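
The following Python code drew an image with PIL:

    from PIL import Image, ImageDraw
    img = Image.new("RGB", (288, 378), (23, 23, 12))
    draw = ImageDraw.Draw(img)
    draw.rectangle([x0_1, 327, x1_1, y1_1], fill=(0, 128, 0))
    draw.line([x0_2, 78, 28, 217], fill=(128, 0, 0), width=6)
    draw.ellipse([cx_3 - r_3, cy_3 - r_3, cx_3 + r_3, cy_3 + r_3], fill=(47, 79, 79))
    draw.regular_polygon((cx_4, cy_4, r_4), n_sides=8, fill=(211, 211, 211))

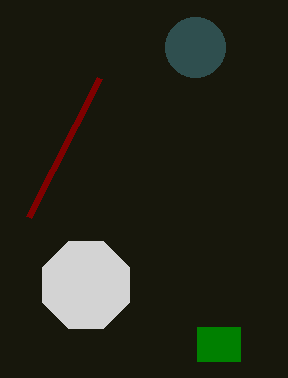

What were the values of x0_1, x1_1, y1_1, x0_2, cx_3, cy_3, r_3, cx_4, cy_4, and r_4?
x0_1 = 197; x1_1 = 240; y1_1 = 361; x0_2 = 99; cx_3 = 195; cy_3 = 47; r_3 = 30; cx_4 = 86; cy_4 = 285; r_4 = 47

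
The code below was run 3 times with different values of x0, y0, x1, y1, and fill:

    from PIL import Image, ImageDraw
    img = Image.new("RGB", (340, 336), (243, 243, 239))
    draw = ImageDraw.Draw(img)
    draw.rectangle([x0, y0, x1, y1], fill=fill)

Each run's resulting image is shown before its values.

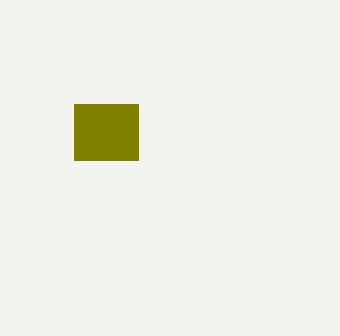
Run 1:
x0 = 74; y0 = 104; x1 = 138; y1 = 160; fill = 'olive'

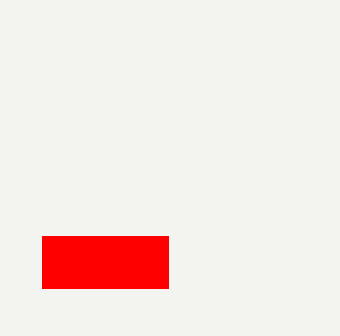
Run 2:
x0 = 42
y0 = 236
x1 = 168
y1 = 288
fill = 'red'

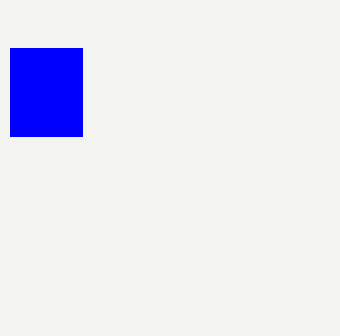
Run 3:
x0 = 10, y0 = 48, x1 = 82, y1 = 136, fill = 'blue'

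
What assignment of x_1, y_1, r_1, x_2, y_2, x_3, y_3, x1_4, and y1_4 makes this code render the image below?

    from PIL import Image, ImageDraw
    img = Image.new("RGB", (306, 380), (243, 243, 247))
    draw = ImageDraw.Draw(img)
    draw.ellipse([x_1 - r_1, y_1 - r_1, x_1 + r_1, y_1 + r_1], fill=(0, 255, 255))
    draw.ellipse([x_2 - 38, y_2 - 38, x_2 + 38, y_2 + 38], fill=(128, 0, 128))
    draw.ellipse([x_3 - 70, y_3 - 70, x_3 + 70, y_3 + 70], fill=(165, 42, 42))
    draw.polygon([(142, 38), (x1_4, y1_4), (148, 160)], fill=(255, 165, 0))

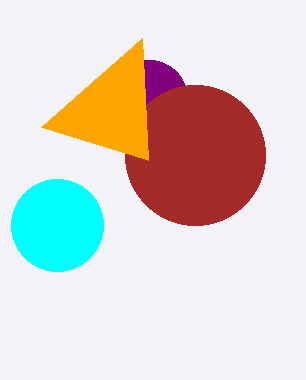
x_1 = 57; y_1 = 225; r_1 = 46; x_2 = 149; y_2 = 98; x_3 = 195; y_3 = 155; x1_4 = 41; y1_4 = 127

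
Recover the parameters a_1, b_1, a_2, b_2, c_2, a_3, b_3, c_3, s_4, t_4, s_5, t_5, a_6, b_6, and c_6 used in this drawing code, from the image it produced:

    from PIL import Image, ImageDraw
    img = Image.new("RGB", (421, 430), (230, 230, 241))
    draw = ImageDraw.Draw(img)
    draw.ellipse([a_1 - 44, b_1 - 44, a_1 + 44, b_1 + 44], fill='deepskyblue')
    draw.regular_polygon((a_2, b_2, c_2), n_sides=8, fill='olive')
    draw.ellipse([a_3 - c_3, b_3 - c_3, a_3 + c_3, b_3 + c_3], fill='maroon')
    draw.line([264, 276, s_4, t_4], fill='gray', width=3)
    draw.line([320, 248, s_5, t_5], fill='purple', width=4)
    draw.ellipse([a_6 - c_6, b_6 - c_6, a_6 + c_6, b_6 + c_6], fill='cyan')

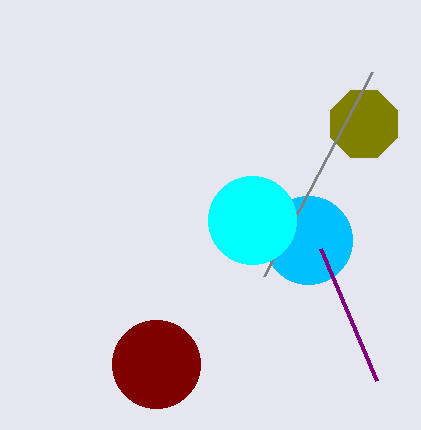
a_1 = 308; b_1 = 240; a_2 = 364; b_2 = 124; c_2 = 36; a_3 = 156; b_3 = 364; c_3 = 44; s_4 = 372; t_4 = 72; s_5 = 376; t_5 = 380; a_6 = 252; b_6 = 220; c_6 = 44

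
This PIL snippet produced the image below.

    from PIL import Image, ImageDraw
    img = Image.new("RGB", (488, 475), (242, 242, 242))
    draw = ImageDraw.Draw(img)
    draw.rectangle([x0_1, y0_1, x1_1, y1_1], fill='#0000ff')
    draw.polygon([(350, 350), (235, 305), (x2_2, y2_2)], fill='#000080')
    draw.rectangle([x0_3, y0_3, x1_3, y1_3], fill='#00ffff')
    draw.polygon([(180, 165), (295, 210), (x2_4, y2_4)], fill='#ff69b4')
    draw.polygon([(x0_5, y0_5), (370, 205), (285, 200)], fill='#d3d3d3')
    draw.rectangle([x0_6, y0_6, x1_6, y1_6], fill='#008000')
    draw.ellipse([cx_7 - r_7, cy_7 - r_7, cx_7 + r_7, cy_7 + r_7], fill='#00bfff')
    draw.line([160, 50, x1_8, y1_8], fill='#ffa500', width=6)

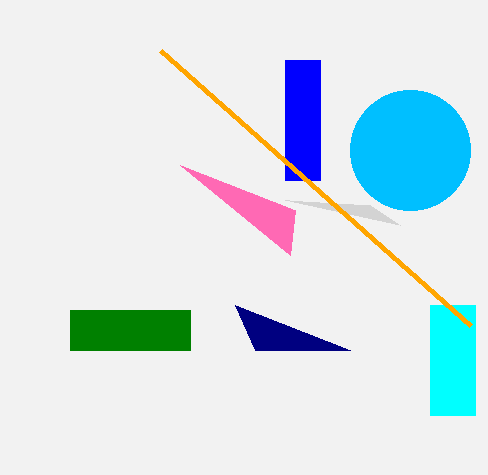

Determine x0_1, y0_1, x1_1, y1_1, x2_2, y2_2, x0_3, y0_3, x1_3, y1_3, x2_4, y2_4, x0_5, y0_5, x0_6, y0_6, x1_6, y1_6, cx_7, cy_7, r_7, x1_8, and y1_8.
x0_1 = 285; y0_1 = 60; x1_1 = 320; y1_1 = 180; x2_2 = 255; y2_2 = 350; x0_3 = 430; y0_3 = 305; x1_3 = 475; y1_3 = 415; x2_4 = 290; y2_4 = 255; x0_5 = 400; y0_5 = 225; x0_6 = 70; y0_6 = 310; x1_6 = 190; y1_6 = 350; cx_7 = 410; cy_7 = 150; r_7 = 60; x1_8 = 470; y1_8 = 325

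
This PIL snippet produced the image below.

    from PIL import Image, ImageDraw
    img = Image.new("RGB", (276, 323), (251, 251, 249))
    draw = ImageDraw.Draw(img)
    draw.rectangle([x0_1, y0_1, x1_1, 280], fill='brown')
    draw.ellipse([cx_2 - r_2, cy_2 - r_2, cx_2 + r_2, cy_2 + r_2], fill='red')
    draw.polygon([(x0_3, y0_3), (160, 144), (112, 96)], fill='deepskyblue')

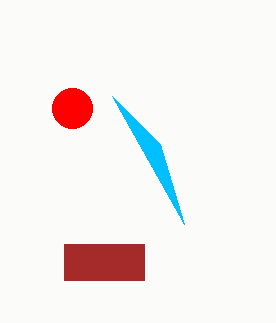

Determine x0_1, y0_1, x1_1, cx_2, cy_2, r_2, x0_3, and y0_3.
x0_1 = 64; y0_1 = 244; x1_1 = 144; cx_2 = 72; cy_2 = 108; r_2 = 20; x0_3 = 184; y0_3 = 224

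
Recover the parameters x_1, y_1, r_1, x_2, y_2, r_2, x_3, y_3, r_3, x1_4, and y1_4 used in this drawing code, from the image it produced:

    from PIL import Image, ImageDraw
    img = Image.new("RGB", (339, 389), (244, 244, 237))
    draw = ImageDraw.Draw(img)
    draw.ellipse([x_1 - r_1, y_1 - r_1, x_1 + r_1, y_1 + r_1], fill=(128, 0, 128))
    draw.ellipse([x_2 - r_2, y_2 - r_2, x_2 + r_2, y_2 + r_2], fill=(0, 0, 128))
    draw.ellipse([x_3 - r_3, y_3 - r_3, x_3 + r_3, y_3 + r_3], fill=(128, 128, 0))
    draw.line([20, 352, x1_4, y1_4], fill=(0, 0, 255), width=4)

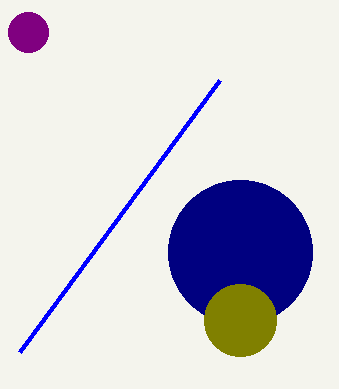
x_1 = 28
y_1 = 32
r_1 = 20
x_2 = 240
y_2 = 252
r_2 = 72
x_3 = 240
y_3 = 320
r_3 = 36
x1_4 = 220
y1_4 = 80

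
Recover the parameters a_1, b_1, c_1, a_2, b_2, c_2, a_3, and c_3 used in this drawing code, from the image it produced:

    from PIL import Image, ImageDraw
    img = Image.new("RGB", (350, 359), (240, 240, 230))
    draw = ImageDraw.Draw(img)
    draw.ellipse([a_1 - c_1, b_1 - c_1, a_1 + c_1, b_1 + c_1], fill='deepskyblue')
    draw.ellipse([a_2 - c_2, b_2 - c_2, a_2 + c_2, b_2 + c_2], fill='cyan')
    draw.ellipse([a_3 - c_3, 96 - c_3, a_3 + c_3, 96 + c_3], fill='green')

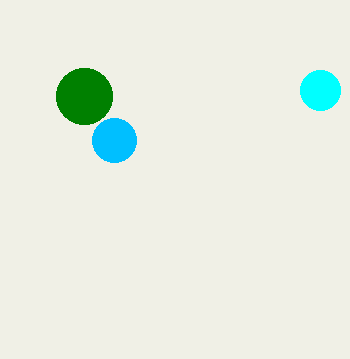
a_1 = 114
b_1 = 140
c_1 = 22
a_2 = 320
b_2 = 90
c_2 = 20
a_3 = 84
c_3 = 28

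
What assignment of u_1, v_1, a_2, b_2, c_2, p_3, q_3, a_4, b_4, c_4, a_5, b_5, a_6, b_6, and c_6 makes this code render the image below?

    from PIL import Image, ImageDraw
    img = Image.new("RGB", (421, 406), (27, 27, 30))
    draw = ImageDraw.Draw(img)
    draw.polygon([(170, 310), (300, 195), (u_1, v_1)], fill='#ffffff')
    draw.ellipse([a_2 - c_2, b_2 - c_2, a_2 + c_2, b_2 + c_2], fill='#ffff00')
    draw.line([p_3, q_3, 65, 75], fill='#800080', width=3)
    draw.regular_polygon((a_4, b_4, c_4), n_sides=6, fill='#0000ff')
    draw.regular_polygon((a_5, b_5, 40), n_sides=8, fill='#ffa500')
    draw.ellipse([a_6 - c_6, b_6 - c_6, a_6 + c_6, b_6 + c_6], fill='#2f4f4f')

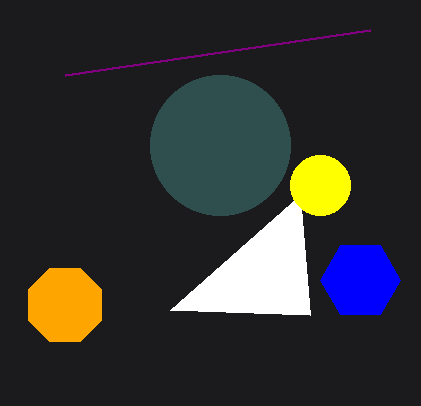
u_1 = 310; v_1 = 315; a_2 = 320; b_2 = 185; c_2 = 30; p_3 = 370; q_3 = 30; a_4 = 360; b_4 = 280; c_4 = 40; a_5 = 65; b_5 = 305; a_6 = 220; b_6 = 145; c_6 = 70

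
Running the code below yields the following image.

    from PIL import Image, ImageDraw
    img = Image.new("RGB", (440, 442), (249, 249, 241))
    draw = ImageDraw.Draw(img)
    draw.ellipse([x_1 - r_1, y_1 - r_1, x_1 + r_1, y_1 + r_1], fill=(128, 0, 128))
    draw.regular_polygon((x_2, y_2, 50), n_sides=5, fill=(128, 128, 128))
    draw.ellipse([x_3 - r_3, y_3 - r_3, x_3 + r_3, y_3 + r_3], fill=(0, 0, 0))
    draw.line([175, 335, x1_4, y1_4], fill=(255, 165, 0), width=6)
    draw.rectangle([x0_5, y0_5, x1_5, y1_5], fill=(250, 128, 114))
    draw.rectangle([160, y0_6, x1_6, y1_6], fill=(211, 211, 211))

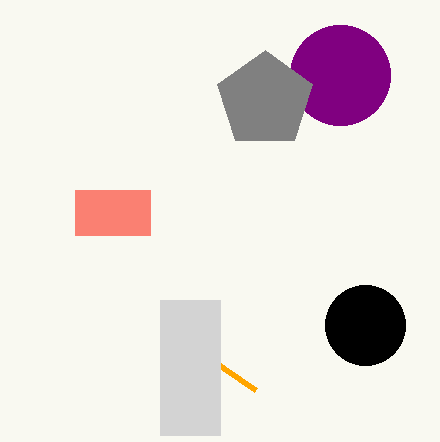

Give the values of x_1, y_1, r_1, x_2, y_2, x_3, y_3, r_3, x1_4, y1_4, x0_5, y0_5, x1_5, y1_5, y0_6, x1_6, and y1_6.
x_1 = 340; y_1 = 75; r_1 = 50; x_2 = 265; y_2 = 100; x_3 = 365; y_3 = 325; r_3 = 40; x1_4 = 255; y1_4 = 390; x0_5 = 75; y0_5 = 190; x1_5 = 150; y1_5 = 235; y0_6 = 300; x1_6 = 220; y1_6 = 435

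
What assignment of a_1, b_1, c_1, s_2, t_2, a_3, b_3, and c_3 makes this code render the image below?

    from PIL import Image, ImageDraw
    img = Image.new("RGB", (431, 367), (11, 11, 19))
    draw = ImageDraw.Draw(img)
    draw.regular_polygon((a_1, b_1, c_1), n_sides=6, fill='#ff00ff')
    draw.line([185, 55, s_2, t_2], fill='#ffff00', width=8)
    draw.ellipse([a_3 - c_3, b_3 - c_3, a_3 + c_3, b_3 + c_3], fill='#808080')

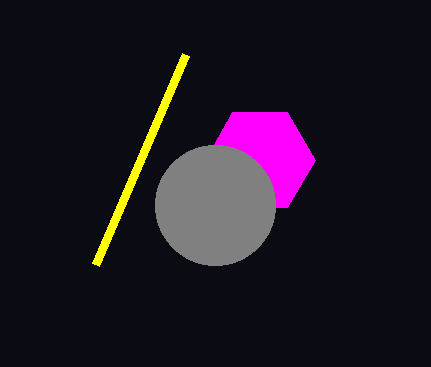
a_1 = 260
b_1 = 160
c_1 = 55
s_2 = 95
t_2 = 265
a_3 = 215
b_3 = 205
c_3 = 60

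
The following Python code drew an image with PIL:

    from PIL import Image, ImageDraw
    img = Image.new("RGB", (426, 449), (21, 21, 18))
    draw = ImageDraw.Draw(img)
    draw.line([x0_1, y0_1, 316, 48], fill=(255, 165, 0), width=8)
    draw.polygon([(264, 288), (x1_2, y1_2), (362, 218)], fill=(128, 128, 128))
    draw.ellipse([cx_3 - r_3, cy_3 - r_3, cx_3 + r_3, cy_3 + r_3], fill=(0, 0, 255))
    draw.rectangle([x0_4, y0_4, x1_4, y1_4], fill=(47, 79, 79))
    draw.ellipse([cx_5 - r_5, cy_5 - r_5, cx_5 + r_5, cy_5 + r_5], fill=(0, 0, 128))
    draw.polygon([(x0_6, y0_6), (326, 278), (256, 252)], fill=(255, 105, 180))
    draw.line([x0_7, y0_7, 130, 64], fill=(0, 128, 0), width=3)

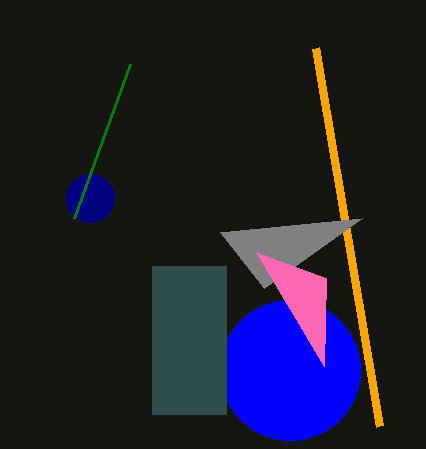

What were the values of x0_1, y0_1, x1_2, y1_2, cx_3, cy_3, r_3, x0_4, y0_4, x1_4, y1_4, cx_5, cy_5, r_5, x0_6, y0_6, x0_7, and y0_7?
x0_1 = 380
y0_1 = 426
x1_2 = 220
y1_2 = 232
cx_3 = 290
cy_3 = 370
r_3 = 70
x0_4 = 152
y0_4 = 266
x1_4 = 226
y1_4 = 414
cx_5 = 90
cy_5 = 198
r_5 = 24
x0_6 = 324
y0_6 = 366
x0_7 = 74
y0_7 = 218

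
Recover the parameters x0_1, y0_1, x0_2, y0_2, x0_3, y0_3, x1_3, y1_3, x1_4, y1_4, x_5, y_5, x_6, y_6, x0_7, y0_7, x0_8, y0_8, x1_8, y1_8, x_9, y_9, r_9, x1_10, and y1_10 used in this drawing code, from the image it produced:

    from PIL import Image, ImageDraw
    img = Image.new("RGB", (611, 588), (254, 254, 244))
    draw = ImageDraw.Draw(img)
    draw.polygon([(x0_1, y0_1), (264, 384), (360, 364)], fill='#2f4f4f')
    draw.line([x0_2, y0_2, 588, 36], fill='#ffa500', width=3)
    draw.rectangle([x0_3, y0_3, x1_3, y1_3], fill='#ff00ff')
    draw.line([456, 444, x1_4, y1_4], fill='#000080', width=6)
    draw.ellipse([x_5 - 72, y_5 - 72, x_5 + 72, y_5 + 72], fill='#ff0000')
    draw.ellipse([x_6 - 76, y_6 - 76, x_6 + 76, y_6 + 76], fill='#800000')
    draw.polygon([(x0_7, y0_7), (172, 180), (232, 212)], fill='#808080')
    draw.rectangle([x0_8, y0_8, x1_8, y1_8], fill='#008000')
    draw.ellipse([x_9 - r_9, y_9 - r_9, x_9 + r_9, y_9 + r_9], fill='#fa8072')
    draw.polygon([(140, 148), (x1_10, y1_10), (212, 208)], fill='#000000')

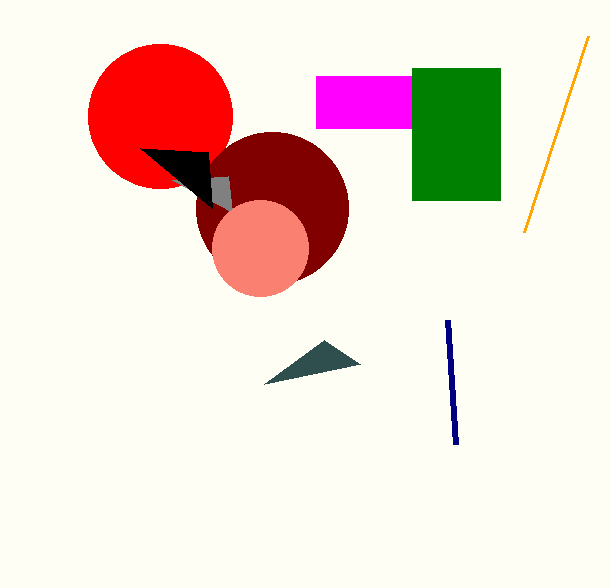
x0_1 = 324; y0_1 = 340; x0_2 = 524; y0_2 = 232; x0_3 = 316; y0_3 = 76; x1_3 = 412; y1_3 = 128; x1_4 = 448; y1_4 = 320; x_5 = 160; y_5 = 116; x_6 = 272; y_6 = 208; x0_7 = 228; y0_7 = 176; x0_8 = 412; y0_8 = 68; x1_8 = 500; y1_8 = 200; x_9 = 260; y_9 = 248; r_9 = 48; x1_10 = 208; y1_10 = 152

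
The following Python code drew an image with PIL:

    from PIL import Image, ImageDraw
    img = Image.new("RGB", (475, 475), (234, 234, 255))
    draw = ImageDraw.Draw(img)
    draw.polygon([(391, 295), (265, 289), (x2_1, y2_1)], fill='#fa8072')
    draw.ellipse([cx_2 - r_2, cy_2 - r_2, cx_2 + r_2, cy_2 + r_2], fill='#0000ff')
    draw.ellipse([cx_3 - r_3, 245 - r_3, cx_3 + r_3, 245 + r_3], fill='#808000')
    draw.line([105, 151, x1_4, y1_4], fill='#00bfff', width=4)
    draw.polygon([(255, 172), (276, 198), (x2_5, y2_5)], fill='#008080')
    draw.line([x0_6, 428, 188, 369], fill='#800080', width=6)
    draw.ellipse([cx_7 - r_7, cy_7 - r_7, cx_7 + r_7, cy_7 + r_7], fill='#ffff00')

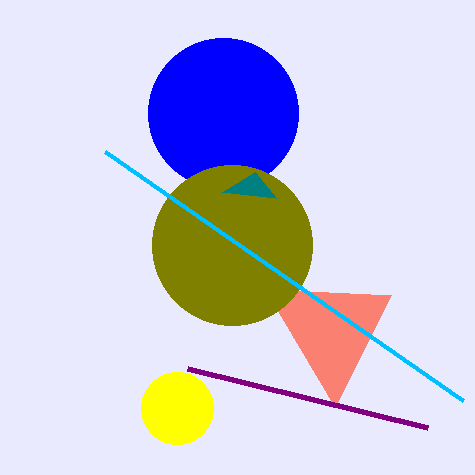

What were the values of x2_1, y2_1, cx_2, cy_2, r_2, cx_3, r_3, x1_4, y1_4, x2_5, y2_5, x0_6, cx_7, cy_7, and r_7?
x2_1 = 335, y2_1 = 407, cx_2 = 223, cy_2 = 113, r_2 = 75, cx_3 = 232, r_3 = 80, x1_4 = 463, y1_4 = 400, x2_5 = 222, y2_5 = 192, x0_6 = 428, cx_7 = 177, cy_7 = 408, r_7 = 36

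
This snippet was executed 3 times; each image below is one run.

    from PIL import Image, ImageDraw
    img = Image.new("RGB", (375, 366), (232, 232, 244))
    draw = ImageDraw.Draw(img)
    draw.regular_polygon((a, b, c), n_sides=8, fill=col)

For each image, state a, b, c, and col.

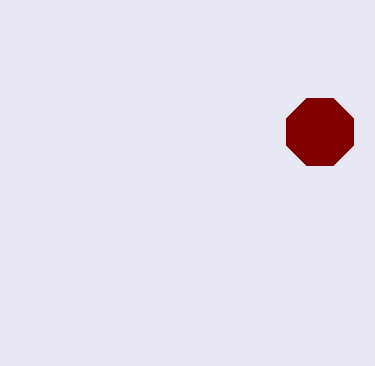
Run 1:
a = 320
b = 132
c = 36
col = 'maroon'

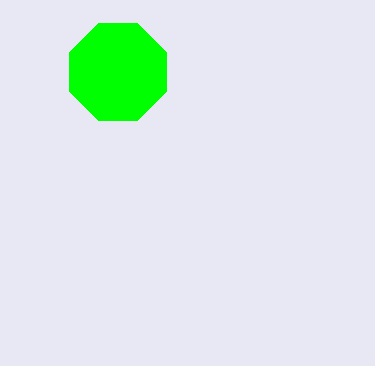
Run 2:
a = 118
b = 72
c = 52
col = 'lime'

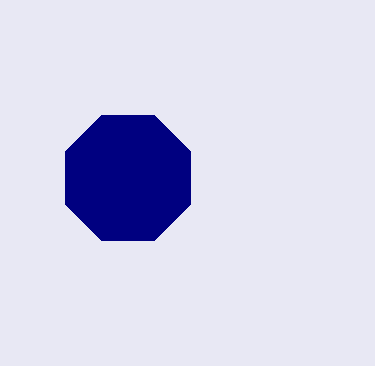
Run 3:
a = 128
b = 178
c = 68
col = 'navy'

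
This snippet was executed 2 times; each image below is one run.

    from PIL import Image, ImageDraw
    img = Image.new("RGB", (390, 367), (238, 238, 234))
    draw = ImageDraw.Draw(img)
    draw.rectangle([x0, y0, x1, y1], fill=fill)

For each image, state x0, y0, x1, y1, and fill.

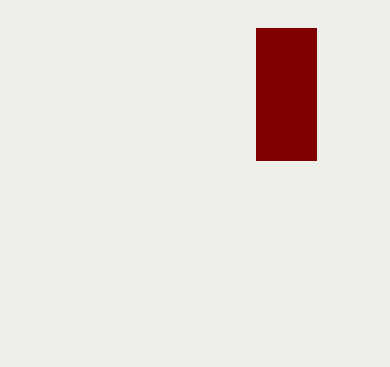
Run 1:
x0 = 256
y0 = 28
x1 = 316
y1 = 160
fill = 'maroon'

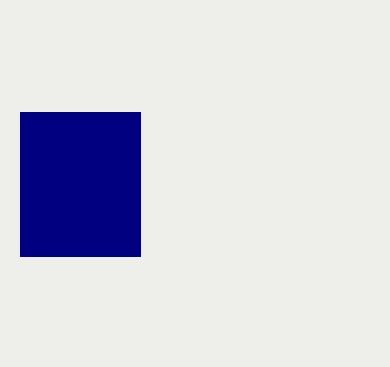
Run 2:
x0 = 20; y0 = 112; x1 = 140; y1 = 256; fill = 'navy'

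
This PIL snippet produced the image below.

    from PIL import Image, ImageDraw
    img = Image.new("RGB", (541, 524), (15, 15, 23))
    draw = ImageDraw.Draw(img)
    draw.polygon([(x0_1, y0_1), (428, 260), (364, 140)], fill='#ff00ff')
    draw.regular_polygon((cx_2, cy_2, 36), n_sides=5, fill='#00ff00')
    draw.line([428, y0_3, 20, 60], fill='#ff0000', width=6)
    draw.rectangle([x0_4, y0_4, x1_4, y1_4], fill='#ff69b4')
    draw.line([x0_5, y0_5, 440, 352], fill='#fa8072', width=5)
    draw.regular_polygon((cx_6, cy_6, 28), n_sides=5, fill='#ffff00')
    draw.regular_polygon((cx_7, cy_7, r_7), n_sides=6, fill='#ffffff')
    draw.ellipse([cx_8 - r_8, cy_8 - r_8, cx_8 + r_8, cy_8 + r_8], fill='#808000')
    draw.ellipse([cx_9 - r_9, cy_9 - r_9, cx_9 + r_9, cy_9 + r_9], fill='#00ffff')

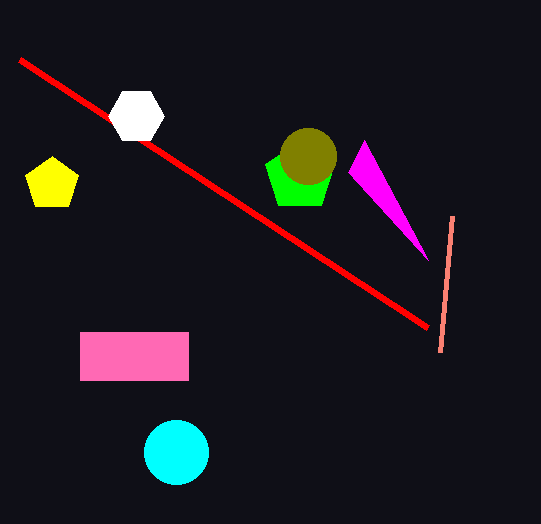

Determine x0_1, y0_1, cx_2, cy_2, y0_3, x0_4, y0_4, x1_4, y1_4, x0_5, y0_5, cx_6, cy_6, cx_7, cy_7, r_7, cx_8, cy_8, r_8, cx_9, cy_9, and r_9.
x0_1 = 348; y0_1 = 172; cx_2 = 300; cy_2 = 176; y0_3 = 328; x0_4 = 80; y0_4 = 332; x1_4 = 188; y1_4 = 380; x0_5 = 452; y0_5 = 216; cx_6 = 52; cy_6 = 184; cx_7 = 136; cy_7 = 116; r_7 = 28; cx_8 = 308; cy_8 = 156; r_8 = 28; cx_9 = 176; cy_9 = 452; r_9 = 32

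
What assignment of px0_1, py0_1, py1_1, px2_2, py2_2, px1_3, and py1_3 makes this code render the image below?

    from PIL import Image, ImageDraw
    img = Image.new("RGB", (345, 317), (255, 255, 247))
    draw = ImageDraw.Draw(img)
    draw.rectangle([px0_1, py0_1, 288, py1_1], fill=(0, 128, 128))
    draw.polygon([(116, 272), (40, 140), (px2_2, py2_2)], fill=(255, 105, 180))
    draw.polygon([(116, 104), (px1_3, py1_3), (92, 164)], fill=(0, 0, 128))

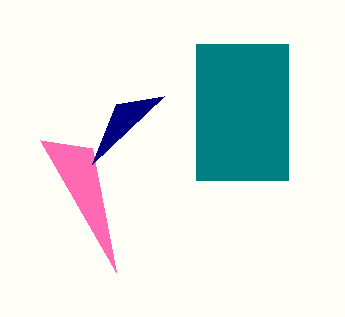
px0_1 = 196; py0_1 = 44; py1_1 = 180; px2_2 = 92; py2_2 = 148; px1_3 = 164; py1_3 = 96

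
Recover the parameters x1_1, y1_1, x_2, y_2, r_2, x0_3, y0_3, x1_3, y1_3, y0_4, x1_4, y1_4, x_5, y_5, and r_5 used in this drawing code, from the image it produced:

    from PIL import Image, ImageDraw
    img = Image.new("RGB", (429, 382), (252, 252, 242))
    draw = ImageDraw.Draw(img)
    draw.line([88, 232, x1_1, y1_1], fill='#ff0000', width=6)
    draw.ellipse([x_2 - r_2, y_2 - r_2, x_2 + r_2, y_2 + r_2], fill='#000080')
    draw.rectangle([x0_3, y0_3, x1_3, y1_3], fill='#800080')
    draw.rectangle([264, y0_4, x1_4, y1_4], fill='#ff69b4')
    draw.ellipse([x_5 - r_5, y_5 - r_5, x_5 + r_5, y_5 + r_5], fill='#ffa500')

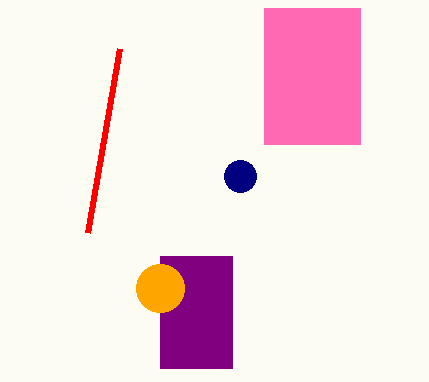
x1_1 = 120, y1_1 = 48, x_2 = 240, y_2 = 176, r_2 = 16, x0_3 = 160, y0_3 = 256, x1_3 = 232, y1_3 = 368, y0_4 = 8, x1_4 = 360, y1_4 = 144, x_5 = 160, y_5 = 288, r_5 = 24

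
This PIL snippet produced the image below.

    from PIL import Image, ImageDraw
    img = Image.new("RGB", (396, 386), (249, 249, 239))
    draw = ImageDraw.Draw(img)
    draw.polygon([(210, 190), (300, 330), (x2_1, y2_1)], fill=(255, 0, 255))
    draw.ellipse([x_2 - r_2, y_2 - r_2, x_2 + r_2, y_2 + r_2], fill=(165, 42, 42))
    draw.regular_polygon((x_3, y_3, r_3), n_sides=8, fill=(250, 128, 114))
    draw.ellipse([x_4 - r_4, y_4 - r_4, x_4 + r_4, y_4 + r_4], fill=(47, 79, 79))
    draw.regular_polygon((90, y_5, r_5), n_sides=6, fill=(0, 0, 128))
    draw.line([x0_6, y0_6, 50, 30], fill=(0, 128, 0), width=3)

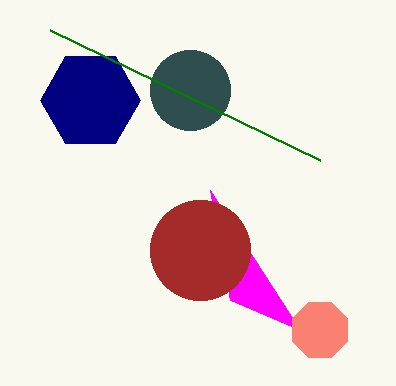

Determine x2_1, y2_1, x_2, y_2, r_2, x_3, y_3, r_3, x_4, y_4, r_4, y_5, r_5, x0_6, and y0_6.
x2_1 = 230, y2_1 = 300, x_2 = 200, y_2 = 250, r_2 = 50, x_3 = 320, y_3 = 330, r_3 = 30, x_4 = 190, y_4 = 90, r_4 = 40, y_5 = 100, r_5 = 50, x0_6 = 320, y0_6 = 160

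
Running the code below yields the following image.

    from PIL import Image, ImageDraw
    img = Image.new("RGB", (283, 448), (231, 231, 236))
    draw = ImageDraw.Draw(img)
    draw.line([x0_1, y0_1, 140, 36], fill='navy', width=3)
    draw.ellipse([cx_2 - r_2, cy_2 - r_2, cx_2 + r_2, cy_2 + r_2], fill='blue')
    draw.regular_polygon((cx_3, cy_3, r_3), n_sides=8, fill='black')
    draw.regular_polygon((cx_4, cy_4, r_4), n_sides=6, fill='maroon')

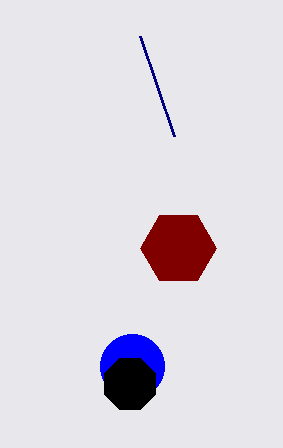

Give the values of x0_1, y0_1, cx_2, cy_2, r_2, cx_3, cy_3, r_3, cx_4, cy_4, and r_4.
x0_1 = 174; y0_1 = 136; cx_2 = 132; cy_2 = 366; r_2 = 32; cx_3 = 130; cy_3 = 384; r_3 = 28; cx_4 = 178; cy_4 = 248; r_4 = 38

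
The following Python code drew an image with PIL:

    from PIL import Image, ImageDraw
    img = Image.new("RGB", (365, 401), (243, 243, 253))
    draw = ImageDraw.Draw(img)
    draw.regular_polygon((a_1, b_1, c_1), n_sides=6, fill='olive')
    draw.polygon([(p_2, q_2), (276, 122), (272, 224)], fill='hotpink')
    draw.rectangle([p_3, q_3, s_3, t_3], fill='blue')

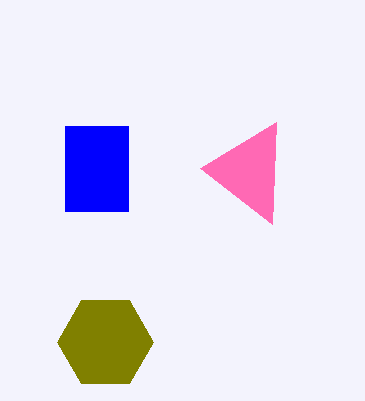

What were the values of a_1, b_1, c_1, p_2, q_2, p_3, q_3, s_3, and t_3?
a_1 = 105; b_1 = 342; c_1 = 48; p_2 = 200; q_2 = 168; p_3 = 65; q_3 = 126; s_3 = 128; t_3 = 211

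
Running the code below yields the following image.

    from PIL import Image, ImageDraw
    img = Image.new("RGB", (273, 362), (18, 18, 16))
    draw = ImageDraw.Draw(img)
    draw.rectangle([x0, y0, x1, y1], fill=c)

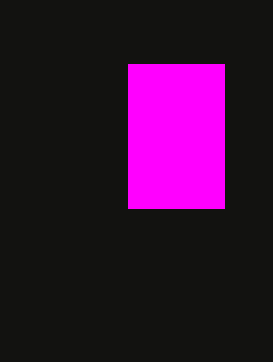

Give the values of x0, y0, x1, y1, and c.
x0 = 128
y0 = 64
x1 = 224
y1 = 208
c = 'magenta'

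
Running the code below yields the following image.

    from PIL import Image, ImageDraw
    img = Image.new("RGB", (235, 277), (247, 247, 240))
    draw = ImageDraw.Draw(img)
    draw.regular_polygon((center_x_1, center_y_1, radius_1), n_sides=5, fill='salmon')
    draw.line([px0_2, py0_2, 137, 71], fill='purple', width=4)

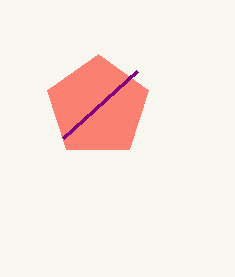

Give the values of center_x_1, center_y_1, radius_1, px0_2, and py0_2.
center_x_1 = 98; center_y_1 = 107; radius_1 = 53; px0_2 = 63; py0_2 = 138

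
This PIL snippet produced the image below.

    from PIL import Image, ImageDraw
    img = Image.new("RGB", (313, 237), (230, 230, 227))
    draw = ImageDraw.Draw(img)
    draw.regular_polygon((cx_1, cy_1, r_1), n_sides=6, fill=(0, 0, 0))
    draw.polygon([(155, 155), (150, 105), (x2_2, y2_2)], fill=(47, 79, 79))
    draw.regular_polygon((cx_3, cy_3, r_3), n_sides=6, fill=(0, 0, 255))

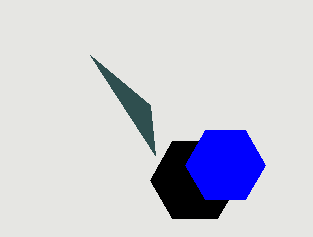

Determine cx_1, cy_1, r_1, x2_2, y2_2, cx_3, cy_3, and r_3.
cx_1 = 195, cy_1 = 180, r_1 = 45, x2_2 = 90, y2_2 = 55, cx_3 = 225, cy_3 = 165, r_3 = 40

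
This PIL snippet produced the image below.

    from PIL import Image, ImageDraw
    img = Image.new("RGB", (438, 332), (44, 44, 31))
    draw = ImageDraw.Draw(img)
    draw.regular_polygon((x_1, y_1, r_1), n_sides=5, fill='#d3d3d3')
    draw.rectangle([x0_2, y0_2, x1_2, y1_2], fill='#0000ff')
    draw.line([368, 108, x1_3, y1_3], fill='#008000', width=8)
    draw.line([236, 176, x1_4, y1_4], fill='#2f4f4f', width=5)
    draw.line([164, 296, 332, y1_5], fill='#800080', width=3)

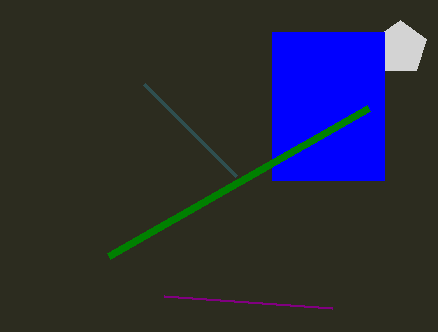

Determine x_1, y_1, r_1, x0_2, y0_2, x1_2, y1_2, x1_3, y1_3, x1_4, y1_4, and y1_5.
x_1 = 400, y_1 = 48, r_1 = 28, x0_2 = 272, y0_2 = 32, x1_2 = 384, y1_2 = 180, x1_3 = 108, y1_3 = 256, x1_4 = 144, y1_4 = 84, y1_5 = 308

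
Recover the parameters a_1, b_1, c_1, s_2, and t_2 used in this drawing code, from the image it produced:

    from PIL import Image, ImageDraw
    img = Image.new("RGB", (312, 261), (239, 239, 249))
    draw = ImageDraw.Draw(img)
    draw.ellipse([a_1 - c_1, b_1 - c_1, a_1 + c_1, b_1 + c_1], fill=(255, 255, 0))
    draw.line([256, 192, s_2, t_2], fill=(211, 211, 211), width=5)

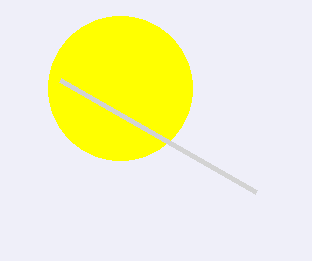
a_1 = 120, b_1 = 88, c_1 = 72, s_2 = 60, t_2 = 80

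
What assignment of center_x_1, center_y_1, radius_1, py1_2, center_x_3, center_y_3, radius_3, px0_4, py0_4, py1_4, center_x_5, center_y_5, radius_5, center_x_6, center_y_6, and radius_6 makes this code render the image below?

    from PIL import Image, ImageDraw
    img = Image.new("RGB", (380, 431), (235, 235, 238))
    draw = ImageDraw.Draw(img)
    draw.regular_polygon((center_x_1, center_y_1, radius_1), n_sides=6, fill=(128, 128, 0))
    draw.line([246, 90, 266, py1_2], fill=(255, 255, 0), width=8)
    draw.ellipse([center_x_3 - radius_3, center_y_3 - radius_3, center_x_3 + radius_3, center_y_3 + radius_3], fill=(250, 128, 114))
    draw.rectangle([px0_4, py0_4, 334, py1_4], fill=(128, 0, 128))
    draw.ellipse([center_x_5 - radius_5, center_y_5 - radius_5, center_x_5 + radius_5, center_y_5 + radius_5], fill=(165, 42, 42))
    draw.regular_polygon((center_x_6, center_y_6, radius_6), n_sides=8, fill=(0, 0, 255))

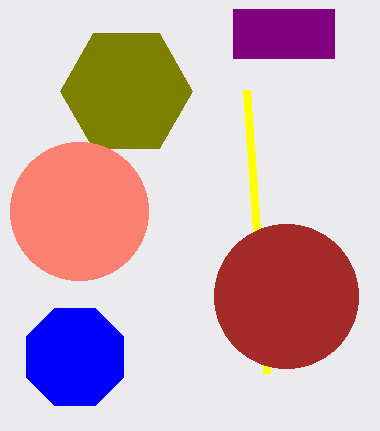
center_x_1 = 126; center_y_1 = 91; radius_1 = 66; py1_2 = 373; center_x_3 = 79; center_y_3 = 211; radius_3 = 69; px0_4 = 233; py0_4 = 9; py1_4 = 58; center_x_5 = 286; center_y_5 = 296; radius_5 = 72; center_x_6 = 75; center_y_6 = 357; radius_6 = 53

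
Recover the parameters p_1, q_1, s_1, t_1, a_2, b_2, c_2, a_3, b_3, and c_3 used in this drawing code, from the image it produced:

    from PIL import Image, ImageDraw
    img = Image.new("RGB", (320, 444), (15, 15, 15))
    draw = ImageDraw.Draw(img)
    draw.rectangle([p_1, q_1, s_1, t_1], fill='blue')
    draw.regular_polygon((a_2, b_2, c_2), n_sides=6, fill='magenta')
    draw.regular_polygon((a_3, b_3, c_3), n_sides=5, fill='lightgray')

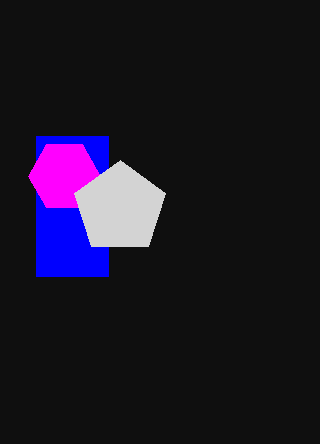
p_1 = 36
q_1 = 136
s_1 = 108
t_1 = 276
a_2 = 64
b_2 = 176
c_2 = 36
a_3 = 120
b_3 = 208
c_3 = 48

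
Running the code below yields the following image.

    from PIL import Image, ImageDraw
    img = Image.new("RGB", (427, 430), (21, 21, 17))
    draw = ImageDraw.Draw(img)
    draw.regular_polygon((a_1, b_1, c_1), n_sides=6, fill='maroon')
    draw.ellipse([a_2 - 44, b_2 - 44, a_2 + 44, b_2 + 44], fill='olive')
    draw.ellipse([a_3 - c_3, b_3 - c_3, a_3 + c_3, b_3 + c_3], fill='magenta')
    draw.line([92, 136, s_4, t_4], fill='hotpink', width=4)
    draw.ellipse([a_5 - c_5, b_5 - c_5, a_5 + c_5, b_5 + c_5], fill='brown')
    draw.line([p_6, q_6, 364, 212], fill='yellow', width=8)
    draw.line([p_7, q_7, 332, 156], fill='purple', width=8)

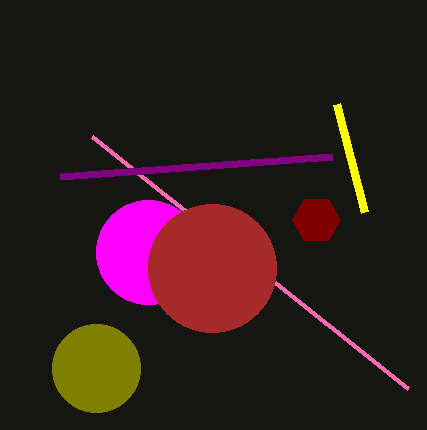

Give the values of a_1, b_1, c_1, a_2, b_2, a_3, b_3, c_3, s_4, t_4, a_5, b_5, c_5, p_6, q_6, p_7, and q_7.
a_1 = 316; b_1 = 220; c_1 = 24; a_2 = 96; b_2 = 368; a_3 = 148; b_3 = 252; c_3 = 52; s_4 = 408; t_4 = 388; a_5 = 212; b_5 = 268; c_5 = 64; p_6 = 336; q_6 = 104; p_7 = 60; q_7 = 176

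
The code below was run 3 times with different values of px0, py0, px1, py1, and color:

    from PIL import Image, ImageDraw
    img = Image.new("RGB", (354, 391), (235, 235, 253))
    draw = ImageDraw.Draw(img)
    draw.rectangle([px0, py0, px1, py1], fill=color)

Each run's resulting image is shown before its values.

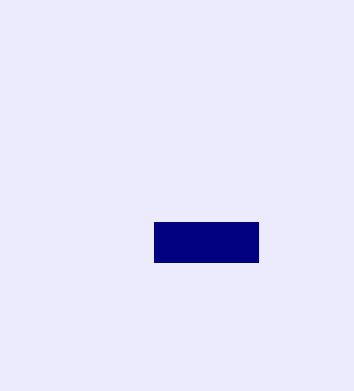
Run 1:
px0 = 154, py0 = 222, px1 = 258, py1 = 262, color = 'navy'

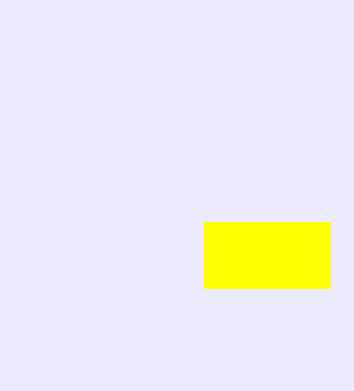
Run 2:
px0 = 204
py0 = 222
px1 = 330
py1 = 288
color = 'yellow'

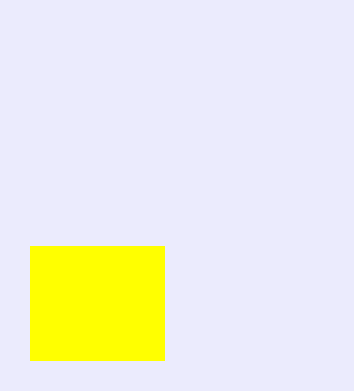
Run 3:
px0 = 30
py0 = 246
px1 = 164
py1 = 360
color = 'yellow'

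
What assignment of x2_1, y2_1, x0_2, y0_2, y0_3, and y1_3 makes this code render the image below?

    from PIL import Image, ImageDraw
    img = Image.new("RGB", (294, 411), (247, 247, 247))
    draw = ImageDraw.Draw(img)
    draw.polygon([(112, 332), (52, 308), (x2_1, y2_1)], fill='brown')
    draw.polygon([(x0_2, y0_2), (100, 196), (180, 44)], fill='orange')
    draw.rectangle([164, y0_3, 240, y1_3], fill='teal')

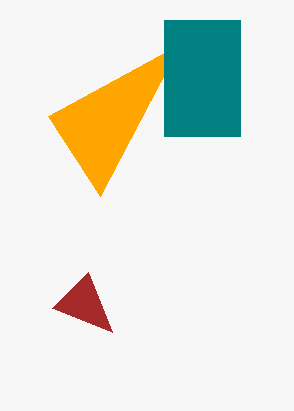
x2_1 = 88, y2_1 = 272, x0_2 = 48, y0_2 = 116, y0_3 = 20, y1_3 = 136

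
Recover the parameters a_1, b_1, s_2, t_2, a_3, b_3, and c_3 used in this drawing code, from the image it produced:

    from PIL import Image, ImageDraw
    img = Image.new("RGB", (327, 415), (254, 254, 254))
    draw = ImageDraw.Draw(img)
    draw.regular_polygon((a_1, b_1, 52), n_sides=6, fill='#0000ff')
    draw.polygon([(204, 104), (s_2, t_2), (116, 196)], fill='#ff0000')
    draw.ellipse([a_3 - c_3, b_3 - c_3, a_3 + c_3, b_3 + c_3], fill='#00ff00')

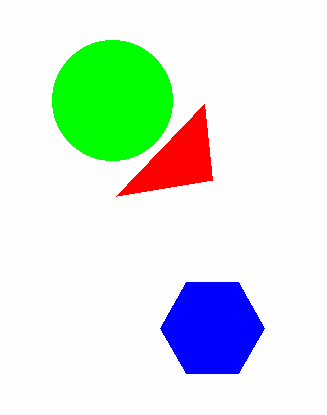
a_1 = 212
b_1 = 328
s_2 = 212
t_2 = 180
a_3 = 112
b_3 = 100
c_3 = 60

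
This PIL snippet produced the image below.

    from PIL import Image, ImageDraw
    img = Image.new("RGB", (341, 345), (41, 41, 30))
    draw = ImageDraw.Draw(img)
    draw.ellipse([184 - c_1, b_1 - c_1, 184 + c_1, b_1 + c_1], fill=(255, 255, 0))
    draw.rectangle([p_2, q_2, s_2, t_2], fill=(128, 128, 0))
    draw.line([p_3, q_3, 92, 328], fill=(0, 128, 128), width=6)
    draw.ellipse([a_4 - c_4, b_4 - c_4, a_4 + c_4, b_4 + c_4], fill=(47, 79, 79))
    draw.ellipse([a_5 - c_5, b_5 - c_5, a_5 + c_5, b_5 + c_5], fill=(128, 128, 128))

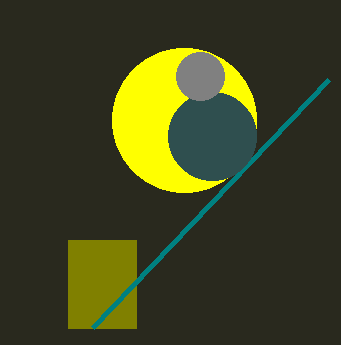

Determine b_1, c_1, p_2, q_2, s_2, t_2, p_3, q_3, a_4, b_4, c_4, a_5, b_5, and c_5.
b_1 = 120; c_1 = 72; p_2 = 68; q_2 = 240; s_2 = 136; t_2 = 328; p_3 = 328; q_3 = 80; a_4 = 212; b_4 = 136; c_4 = 44; a_5 = 200; b_5 = 76; c_5 = 24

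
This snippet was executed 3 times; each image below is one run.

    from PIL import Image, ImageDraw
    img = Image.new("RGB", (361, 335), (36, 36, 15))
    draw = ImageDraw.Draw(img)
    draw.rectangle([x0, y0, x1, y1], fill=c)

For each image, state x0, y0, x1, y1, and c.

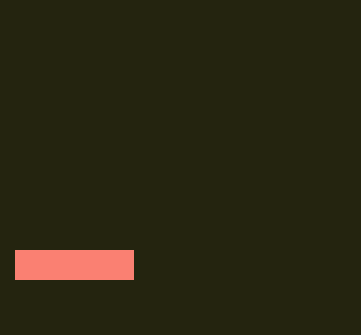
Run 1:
x0 = 15, y0 = 250, x1 = 133, y1 = 279, c = 'salmon'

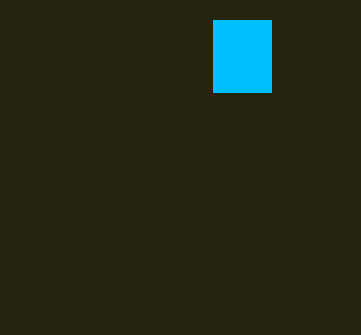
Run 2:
x0 = 213; y0 = 20; x1 = 271; y1 = 92; c = 'deepskyblue'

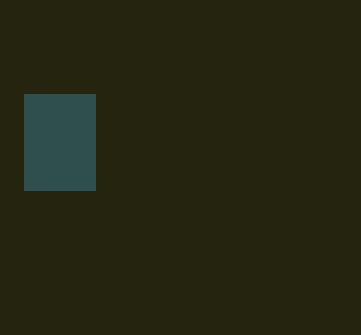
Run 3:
x0 = 24
y0 = 94
x1 = 95
y1 = 190
c = 'darkslategray'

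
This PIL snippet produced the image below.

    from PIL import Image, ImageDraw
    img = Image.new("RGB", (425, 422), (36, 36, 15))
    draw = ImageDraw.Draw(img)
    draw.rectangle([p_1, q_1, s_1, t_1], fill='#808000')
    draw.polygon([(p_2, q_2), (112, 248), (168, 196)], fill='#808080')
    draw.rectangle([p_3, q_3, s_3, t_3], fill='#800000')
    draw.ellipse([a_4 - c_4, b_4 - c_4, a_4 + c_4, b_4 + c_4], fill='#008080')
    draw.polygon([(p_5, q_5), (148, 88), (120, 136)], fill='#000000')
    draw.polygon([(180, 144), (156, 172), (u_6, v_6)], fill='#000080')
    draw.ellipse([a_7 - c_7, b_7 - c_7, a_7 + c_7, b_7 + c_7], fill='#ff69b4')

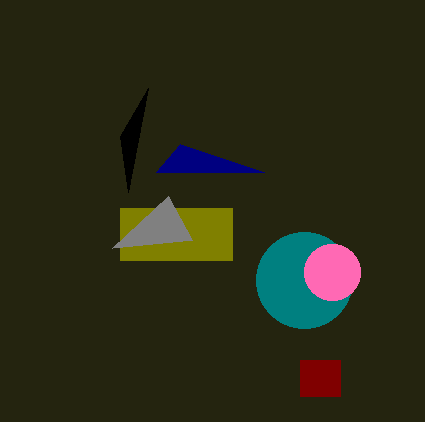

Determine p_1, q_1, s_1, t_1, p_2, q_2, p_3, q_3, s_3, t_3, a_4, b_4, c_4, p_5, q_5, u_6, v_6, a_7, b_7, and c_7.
p_1 = 120, q_1 = 208, s_1 = 232, t_1 = 260, p_2 = 192, q_2 = 240, p_3 = 300, q_3 = 360, s_3 = 340, t_3 = 396, a_4 = 304, b_4 = 280, c_4 = 48, p_5 = 128, q_5 = 192, u_6 = 264, v_6 = 172, a_7 = 332, b_7 = 272, c_7 = 28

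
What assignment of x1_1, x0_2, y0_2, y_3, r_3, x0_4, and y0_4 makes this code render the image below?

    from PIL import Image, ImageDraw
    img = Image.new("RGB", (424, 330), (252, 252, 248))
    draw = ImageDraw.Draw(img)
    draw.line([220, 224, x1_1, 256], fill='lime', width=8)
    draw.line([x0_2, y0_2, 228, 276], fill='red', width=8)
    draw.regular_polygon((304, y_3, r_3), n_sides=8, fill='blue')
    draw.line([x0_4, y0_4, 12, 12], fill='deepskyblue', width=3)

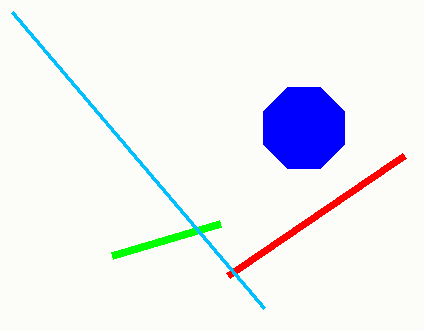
x1_1 = 112, x0_2 = 404, y0_2 = 156, y_3 = 128, r_3 = 44, x0_4 = 264, y0_4 = 308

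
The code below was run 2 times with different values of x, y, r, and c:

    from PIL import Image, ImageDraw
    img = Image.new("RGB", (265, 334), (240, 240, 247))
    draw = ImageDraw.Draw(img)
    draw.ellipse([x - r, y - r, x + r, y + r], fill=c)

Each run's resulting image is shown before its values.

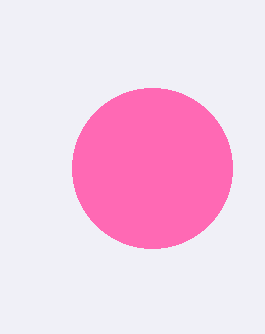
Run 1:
x = 152, y = 168, r = 80, c = 'hotpink'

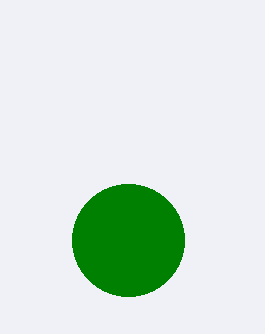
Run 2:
x = 128; y = 240; r = 56; c = 'green'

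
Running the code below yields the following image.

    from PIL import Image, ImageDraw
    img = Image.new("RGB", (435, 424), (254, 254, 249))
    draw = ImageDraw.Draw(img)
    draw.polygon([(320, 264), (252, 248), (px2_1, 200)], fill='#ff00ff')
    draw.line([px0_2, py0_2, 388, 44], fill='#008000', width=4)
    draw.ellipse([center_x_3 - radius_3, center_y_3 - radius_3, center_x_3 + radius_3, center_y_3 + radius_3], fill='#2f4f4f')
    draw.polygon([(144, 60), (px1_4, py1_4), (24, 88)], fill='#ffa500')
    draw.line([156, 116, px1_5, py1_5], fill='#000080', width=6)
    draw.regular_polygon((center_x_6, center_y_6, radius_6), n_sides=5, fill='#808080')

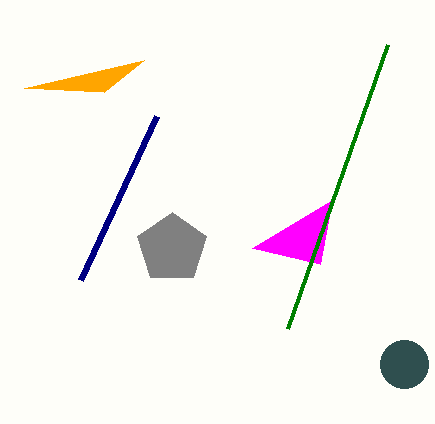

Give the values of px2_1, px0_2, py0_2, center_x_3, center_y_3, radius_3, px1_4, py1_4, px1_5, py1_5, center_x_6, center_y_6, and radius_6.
px2_1 = 332, px0_2 = 288, py0_2 = 328, center_x_3 = 404, center_y_3 = 364, radius_3 = 24, px1_4 = 104, py1_4 = 92, px1_5 = 80, py1_5 = 280, center_x_6 = 172, center_y_6 = 248, radius_6 = 36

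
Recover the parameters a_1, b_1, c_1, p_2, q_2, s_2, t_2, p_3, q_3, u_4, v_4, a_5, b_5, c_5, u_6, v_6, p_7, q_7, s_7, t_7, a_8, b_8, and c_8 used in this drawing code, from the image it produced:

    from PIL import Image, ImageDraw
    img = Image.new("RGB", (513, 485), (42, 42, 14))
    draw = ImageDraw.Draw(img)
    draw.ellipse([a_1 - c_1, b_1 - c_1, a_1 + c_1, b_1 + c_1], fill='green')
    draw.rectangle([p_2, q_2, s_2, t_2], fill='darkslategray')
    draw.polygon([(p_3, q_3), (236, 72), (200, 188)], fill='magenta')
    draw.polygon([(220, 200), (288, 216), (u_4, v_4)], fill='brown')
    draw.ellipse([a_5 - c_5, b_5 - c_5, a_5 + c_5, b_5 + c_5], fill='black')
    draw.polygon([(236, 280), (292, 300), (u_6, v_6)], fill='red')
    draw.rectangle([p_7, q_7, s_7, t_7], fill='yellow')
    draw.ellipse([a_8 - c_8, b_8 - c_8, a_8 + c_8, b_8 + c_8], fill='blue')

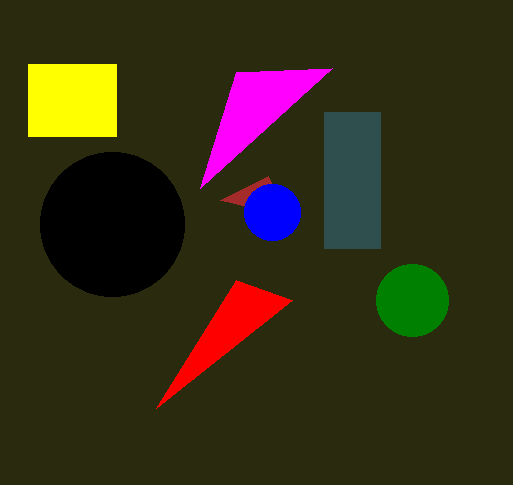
a_1 = 412; b_1 = 300; c_1 = 36; p_2 = 324; q_2 = 112; s_2 = 380; t_2 = 248; p_3 = 332; q_3 = 68; u_4 = 268; v_4 = 176; a_5 = 112; b_5 = 224; c_5 = 72; u_6 = 156; v_6 = 408; p_7 = 28; q_7 = 64; s_7 = 116; t_7 = 136; a_8 = 272; b_8 = 212; c_8 = 28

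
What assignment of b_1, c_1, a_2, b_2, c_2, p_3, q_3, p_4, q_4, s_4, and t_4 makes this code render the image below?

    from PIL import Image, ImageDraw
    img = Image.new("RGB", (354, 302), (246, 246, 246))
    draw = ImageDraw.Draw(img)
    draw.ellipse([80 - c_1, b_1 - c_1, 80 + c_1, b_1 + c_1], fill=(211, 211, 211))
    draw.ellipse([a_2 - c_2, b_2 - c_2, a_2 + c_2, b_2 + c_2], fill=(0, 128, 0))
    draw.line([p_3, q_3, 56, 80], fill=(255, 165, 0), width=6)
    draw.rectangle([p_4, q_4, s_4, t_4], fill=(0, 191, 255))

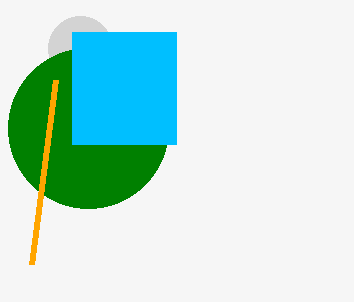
b_1 = 48
c_1 = 32
a_2 = 88
b_2 = 128
c_2 = 80
p_3 = 32
q_3 = 264
p_4 = 72
q_4 = 32
s_4 = 176
t_4 = 144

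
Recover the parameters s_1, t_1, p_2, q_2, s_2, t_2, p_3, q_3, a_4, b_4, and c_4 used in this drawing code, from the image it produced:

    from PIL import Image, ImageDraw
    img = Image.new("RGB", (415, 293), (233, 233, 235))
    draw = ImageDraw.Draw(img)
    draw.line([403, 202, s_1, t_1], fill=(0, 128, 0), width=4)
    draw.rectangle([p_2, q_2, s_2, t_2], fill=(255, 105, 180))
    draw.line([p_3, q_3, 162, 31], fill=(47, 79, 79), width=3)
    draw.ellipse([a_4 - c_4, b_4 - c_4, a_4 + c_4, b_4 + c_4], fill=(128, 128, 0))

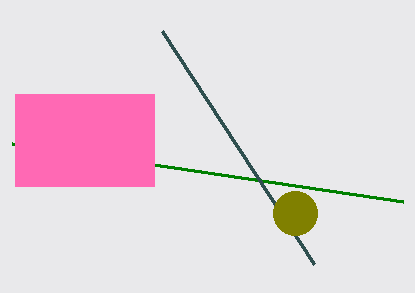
s_1 = 12; t_1 = 144; p_2 = 15; q_2 = 94; s_2 = 154; t_2 = 186; p_3 = 314; q_3 = 264; a_4 = 295; b_4 = 213; c_4 = 22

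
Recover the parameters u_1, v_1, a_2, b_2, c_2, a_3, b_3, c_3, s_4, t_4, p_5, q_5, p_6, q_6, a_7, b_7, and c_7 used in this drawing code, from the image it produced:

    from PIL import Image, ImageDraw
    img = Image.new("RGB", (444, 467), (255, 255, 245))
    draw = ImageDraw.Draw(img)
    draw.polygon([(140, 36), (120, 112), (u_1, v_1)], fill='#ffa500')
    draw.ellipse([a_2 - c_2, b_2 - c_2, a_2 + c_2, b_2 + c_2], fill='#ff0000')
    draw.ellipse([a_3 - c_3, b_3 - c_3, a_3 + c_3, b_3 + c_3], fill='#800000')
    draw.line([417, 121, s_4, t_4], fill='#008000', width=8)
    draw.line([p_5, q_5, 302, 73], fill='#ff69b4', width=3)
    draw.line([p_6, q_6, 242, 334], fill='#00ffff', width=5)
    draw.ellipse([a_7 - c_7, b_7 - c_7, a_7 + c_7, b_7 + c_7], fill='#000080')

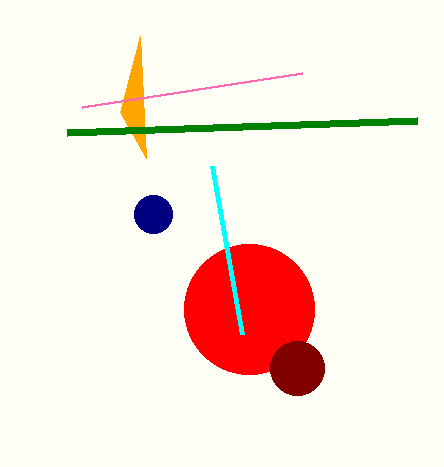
u_1 = 146; v_1 = 158; a_2 = 249; b_2 = 309; c_2 = 65; a_3 = 297; b_3 = 368; c_3 = 27; s_4 = 67; t_4 = 133; p_5 = 82; q_5 = 107; p_6 = 212; q_6 = 166; a_7 = 153; b_7 = 214; c_7 = 19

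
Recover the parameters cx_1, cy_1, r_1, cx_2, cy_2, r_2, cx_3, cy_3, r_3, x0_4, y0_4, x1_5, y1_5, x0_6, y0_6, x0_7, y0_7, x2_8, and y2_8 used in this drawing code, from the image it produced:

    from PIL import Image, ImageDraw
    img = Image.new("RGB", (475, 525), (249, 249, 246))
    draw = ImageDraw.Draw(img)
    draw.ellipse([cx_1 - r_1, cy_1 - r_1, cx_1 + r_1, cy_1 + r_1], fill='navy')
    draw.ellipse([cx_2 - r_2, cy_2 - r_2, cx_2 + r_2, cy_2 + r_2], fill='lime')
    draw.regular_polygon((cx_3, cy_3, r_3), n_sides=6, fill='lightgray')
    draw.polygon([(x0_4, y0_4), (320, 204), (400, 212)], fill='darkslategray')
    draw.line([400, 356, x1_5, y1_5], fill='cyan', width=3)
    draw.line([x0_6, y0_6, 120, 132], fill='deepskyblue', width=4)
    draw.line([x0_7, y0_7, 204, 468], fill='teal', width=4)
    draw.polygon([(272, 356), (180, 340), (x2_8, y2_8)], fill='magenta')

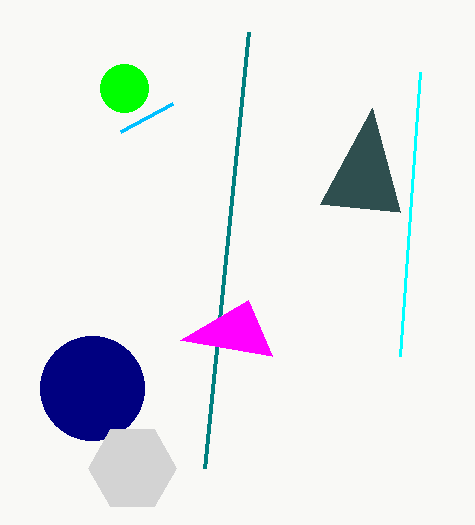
cx_1 = 92
cy_1 = 388
r_1 = 52
cx_2 = 124
cy_2 = 88
r_2 = 24
cx_3 = 132
cy_3 = 468
r_3 = 44
x0_4 = 372
y0_4 = 108
x1_5 = 420
y1_5 = 72
x0_6 = 172
y0_6 = 104
x0_7 = 248
y0_7 = 32
x2_8 = 248
y2_8 = 300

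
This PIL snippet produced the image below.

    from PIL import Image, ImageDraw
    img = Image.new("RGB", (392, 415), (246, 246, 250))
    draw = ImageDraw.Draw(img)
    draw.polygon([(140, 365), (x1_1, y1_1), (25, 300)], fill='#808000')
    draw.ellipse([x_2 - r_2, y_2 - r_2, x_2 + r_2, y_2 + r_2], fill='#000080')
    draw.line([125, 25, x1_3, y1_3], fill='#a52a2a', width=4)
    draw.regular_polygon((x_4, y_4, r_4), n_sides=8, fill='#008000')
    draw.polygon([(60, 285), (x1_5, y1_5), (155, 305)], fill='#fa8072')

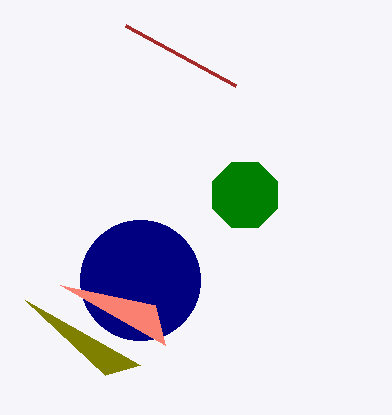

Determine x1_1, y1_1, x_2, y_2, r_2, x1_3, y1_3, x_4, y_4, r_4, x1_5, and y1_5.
x1_1 = 105; y1_1 = 375; x_2 = 140; y_2 = 280; r_2 = 60; x1_3 = 235; y1_3 = 85; x_4 = 245; y_4 = 195; r_4 = 35; x1_5 = 165; y1_5 = 345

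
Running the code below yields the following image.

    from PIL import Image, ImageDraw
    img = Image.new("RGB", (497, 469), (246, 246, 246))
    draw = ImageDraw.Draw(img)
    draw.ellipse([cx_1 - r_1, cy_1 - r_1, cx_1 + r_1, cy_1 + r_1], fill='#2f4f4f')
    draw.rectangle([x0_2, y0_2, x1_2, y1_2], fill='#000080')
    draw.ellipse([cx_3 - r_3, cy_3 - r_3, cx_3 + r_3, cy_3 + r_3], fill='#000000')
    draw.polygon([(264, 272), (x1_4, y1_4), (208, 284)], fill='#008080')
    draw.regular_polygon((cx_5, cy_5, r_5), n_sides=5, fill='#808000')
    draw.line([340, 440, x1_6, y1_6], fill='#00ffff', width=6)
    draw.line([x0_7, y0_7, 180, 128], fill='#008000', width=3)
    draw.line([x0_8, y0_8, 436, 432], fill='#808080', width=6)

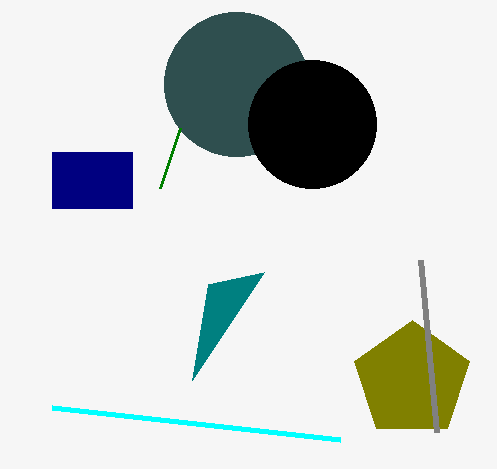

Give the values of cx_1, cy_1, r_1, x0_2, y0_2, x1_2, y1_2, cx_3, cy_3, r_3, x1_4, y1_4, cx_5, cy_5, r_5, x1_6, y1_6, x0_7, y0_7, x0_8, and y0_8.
cx_1 = 236
cy_1 = 84
r_1 = 72
x0_2 = 52
y0_2 = 152
x1_2 = 132
y1_2 = 208
cx_3 = 312
cy_3 = 124
r_3 = 64
x1_4 = 192
y1_4 = 380
cx_5 = 412
cy_5 = 380
r_5 = 60
x1_6 = 52
y1_6 = 408
x0_7 = 160
y0_7 = 188
x0_8 = 420
y0_8 = 260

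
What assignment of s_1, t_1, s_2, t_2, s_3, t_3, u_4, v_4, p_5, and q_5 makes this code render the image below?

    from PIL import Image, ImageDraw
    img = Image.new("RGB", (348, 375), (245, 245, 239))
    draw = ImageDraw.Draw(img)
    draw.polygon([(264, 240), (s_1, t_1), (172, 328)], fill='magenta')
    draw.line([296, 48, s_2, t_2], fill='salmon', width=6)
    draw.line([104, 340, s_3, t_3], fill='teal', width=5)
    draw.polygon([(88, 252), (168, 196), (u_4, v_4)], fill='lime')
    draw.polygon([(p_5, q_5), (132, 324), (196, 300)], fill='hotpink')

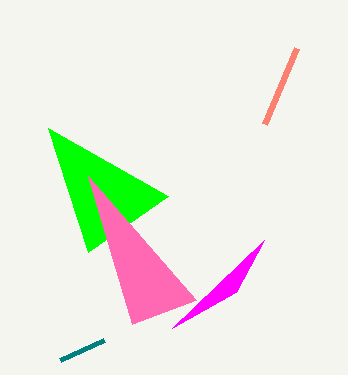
s_1 = 236; t_1 = 292; s_2 = 264; t_2 = 124; s_3 = 60; t_3 = 360; u_4 = 48; v_4 = 128; p_5 = 88; q_5 = 176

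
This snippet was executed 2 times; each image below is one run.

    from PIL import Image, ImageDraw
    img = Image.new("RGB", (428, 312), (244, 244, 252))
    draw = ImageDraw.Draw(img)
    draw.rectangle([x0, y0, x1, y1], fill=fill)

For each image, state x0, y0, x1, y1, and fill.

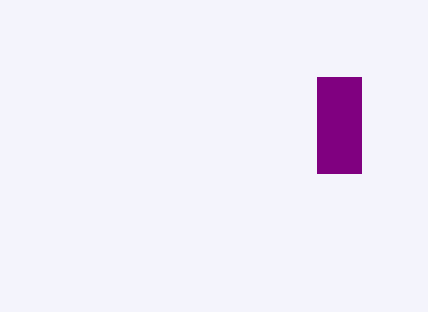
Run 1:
x0 = 317; y0 = 77; x1 = 361; y1 = 173; fill = 'purple'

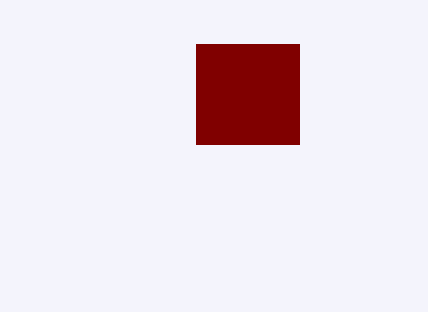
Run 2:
x0 = 196; y0 = 44; x1 = 299; y1 = 144; fill = 'maroon'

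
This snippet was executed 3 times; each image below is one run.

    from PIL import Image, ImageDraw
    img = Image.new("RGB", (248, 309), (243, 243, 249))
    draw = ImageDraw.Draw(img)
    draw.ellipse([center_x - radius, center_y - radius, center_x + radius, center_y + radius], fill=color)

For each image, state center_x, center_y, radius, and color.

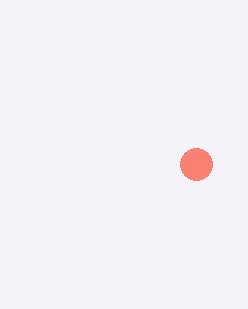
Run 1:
center_x = 196
center_y = 164
radius = 16
color = 'salmon'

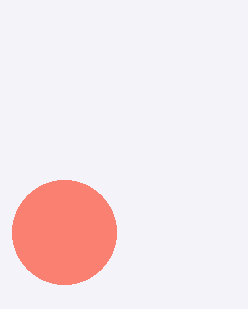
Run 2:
center_x = 64
center_y = 232
radius = 52
color = 'salmon'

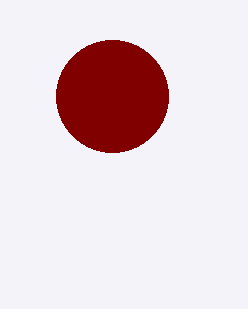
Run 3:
center_x = 112; center_y = 96; radius = 56; color = 'maroon'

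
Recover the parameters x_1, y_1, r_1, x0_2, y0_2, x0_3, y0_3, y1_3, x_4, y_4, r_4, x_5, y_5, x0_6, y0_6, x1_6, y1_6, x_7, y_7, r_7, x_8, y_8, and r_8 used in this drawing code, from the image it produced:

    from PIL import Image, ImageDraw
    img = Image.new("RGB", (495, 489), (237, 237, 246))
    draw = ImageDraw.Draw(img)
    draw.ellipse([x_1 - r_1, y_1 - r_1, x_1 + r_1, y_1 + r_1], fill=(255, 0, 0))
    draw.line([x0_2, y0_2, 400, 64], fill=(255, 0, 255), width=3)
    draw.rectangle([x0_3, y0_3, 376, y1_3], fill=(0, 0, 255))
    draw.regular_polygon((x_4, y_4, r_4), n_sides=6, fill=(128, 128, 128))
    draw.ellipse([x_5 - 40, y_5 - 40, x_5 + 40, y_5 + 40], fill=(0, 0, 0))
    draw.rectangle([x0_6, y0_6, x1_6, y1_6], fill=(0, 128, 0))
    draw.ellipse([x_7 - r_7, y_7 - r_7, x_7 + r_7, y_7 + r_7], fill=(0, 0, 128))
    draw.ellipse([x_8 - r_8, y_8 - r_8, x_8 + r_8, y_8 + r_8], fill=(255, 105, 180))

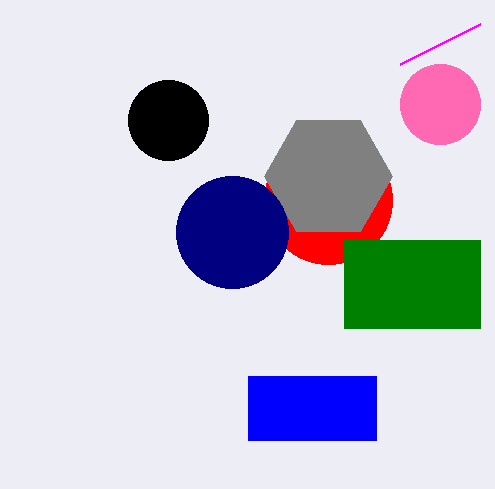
x_1 = 328, y_1 = 200, r_1 = 64, x0_2 = 480, y0_2 = 24, x0_3 = 248, y0_3 = 376, y1_3 = 440, x_4 = 328, y_4 = 176, r_4 = 64, x_5 = 168, y_5 = 120, x0_6 = 344, y0_6 = 240, x1_6 = 480, y1_6 = 328, x_7 = 232, y_7 = 232, r_7 = 56, x_8 = 440, y_8 = 104, r_8 = 40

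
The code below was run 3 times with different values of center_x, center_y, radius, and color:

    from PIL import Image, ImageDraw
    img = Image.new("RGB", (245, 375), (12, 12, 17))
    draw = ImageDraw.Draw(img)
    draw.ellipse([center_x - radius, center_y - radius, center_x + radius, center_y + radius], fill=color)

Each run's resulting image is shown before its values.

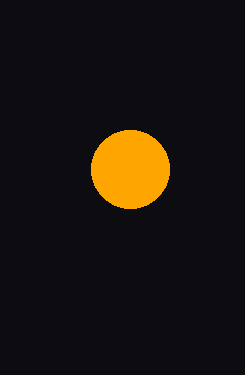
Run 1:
center_x = 130; center_y = 169; radius = 39; color = 'orange'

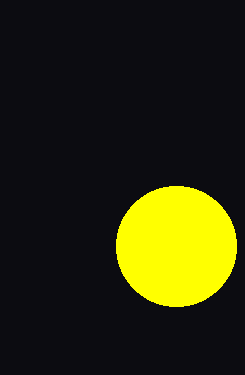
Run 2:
center_x = 176, center_y = 246, radius = 60, color = 'yellow'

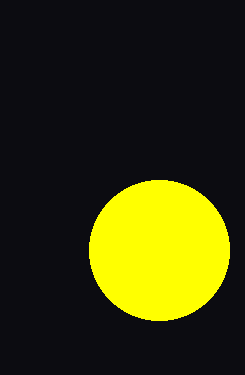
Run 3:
center_x = 159
center_y = 250
radius = 70
color = 'yellow'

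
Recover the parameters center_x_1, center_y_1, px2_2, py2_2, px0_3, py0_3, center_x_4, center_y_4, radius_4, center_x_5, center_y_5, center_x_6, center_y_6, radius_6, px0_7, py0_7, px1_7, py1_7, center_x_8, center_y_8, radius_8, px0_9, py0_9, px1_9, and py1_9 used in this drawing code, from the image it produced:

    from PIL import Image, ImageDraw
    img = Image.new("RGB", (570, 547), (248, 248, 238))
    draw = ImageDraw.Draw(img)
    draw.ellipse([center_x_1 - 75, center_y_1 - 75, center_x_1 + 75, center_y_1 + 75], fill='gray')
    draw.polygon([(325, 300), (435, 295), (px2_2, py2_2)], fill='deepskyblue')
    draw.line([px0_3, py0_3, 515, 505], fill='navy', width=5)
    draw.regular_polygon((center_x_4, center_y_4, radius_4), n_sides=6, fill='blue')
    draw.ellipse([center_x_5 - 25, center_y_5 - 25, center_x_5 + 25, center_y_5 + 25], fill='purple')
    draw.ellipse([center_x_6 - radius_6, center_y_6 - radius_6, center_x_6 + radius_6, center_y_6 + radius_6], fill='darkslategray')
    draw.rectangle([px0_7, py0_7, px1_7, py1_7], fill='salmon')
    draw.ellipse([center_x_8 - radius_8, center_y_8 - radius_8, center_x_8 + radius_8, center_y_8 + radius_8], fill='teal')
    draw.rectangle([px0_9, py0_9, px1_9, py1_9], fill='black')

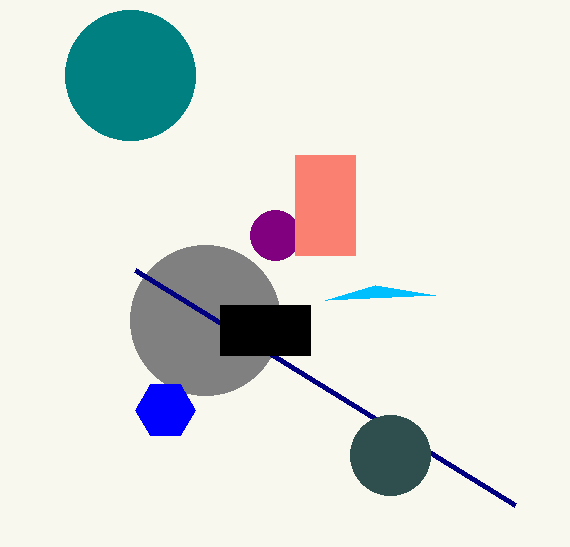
center_x_1 = 205, center_y_1 = 320, px2_2 = 375, py2_2 = 285, px0_3 = 135, py0_3 = 270, center_x_4 = 165, center_y_4 = 410, radius_4 = 30, center_x_5 = 275, center_y_5 = 235, center_x_6 = 390, center_y_6 = 455, radius_6 = 40, px0_7 = 295, py0_7 = 155, px1_7 = 355, py1_7 = 255, center_x_8 = 130, center_y_8 = 75, radius_8 = 65, px0_9 = 220, py0_9 = 305, px1_9 = 310, py1_9 = 355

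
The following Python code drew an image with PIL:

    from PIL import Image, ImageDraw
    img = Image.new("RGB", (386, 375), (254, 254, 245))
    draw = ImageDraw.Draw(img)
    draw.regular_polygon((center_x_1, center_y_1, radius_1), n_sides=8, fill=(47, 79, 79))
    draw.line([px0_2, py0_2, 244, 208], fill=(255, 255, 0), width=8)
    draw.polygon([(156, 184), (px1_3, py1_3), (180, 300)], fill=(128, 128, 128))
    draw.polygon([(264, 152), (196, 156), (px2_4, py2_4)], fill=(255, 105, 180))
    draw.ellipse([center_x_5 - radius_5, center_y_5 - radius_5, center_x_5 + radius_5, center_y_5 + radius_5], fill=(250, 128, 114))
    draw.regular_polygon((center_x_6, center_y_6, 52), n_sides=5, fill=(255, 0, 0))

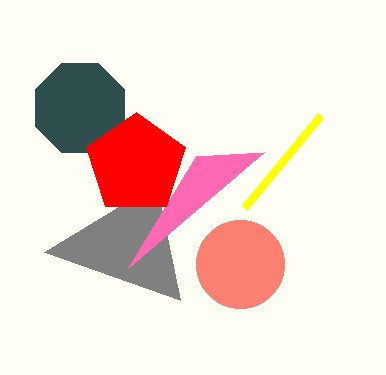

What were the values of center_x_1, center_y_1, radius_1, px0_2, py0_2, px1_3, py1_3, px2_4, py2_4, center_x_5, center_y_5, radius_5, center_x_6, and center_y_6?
center_x_1 = 80, center_y_1 = 108, radius_1 = 48, px0_2 = 320, py0_2 = 116, px1_3 = 44, py1_3 = 252, px2_4 = 128, py2_4 = 268, center_x_5 = 240, center_y_5 = 264, radius_5 = 44, center_x_6 = 136, center_y_6 = 164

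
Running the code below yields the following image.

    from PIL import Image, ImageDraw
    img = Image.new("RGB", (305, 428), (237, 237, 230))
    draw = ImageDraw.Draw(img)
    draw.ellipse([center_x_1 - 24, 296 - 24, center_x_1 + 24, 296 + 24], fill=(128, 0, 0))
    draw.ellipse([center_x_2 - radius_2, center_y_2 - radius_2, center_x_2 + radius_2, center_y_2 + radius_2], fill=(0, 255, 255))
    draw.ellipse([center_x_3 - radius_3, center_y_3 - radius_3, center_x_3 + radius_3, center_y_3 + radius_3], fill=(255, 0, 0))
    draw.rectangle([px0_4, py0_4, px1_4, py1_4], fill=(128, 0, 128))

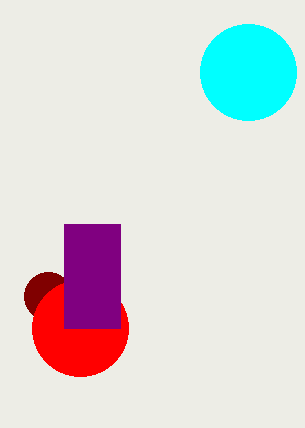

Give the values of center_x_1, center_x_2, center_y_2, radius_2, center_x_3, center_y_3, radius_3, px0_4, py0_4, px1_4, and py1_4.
center_x_1 = 48; center_x_2 = 248; center_y_2 = 72; radius_2 = 48; center_x_3 = 80; center_y_3 = 328; radius_3 = 48; px0_4 = 64; py0_4 = 224; px1_4 = 120; py1_4 = 328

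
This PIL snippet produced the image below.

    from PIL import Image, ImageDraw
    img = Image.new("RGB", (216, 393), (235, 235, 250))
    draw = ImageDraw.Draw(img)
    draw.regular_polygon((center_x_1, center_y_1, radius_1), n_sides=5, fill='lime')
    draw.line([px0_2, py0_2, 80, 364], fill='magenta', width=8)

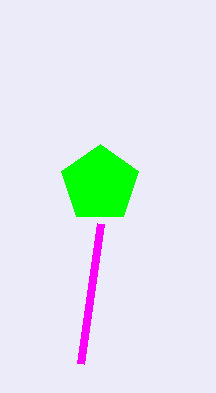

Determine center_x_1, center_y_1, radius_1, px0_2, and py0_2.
center_x_1 = 100, center_y_1 = 184, radius_1 = 40, px0_2 = 100, py0_2 = 224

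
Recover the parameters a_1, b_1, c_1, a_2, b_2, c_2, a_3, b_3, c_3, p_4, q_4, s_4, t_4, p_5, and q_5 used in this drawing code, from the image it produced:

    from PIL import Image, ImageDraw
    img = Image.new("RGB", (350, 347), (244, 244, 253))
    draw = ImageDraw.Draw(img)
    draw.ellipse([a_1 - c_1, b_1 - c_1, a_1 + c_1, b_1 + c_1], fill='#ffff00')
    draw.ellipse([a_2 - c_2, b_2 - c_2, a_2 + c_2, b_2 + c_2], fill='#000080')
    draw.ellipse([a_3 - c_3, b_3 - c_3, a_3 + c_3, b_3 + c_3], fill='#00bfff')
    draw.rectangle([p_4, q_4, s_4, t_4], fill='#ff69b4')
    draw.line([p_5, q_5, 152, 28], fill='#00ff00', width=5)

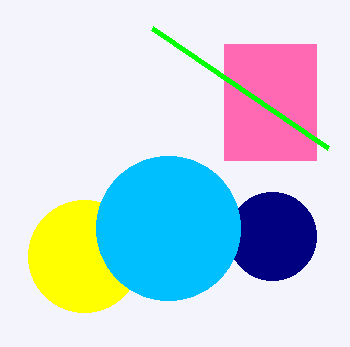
a_1 = 84, b_1 = 256, c_1 = 56, a_2 = 272, b_2 = 236, c_2 = 44, a_3 = 168, b_3 = 228, c_3 = 72, p_4 = 224, q_4 = 44, s_4 = 316, t_4 = 160, p_5 = 328, q_5 = 148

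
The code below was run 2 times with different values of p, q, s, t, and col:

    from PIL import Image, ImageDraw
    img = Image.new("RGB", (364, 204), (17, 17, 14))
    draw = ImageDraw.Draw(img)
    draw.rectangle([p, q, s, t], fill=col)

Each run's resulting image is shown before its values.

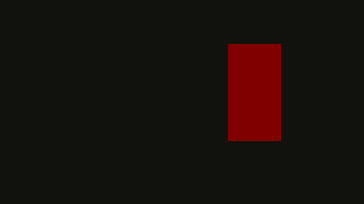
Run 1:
p = 228
q = 44
s = 280
t = 140
col = 'maroon'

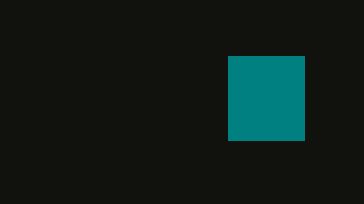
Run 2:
p = 228, q = 56, s = 304, t = 140, col = 'teal'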